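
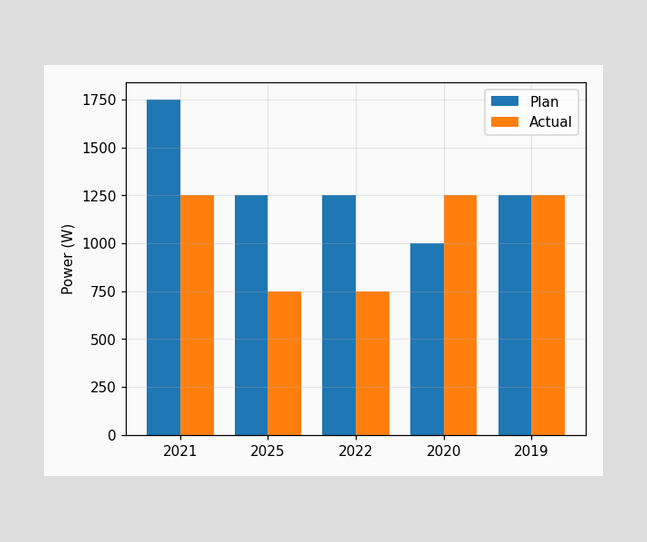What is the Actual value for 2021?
1250W

The Actual bar at 2021 reaches 1250W on the y-axis.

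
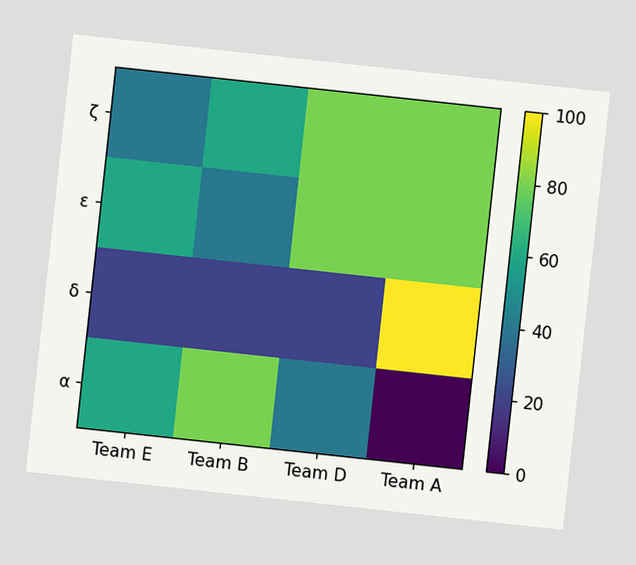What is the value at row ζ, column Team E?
40

The chart is tilted about 6° clockwise. Matching cell (ζ, Team E) against the colorbar gives 40.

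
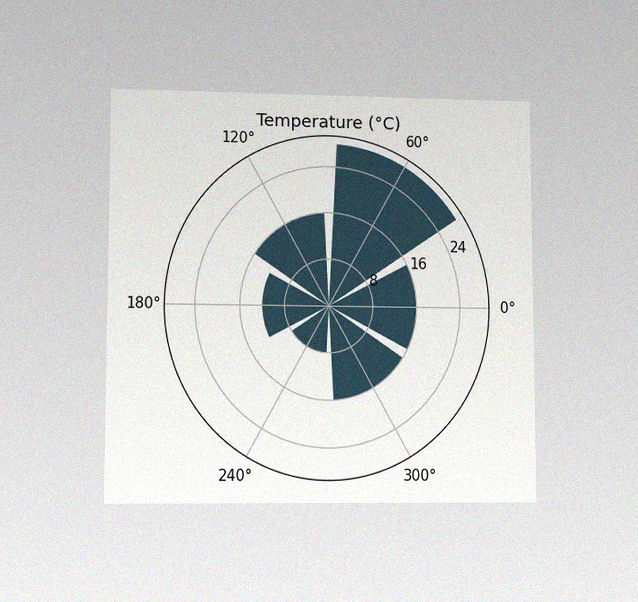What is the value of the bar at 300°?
16°C

The chart is viewed at a slight angle, with some photo noise. The bar at 300° reaches 16°C on the radial axis.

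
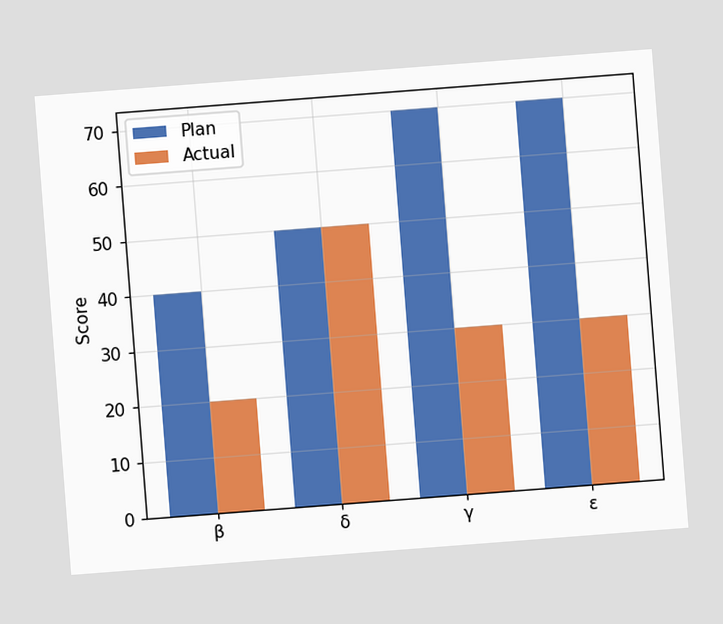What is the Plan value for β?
The chart is tilted about 4° counter-clockwise. The Plan bar at β reaches 40 on the y-axis.

40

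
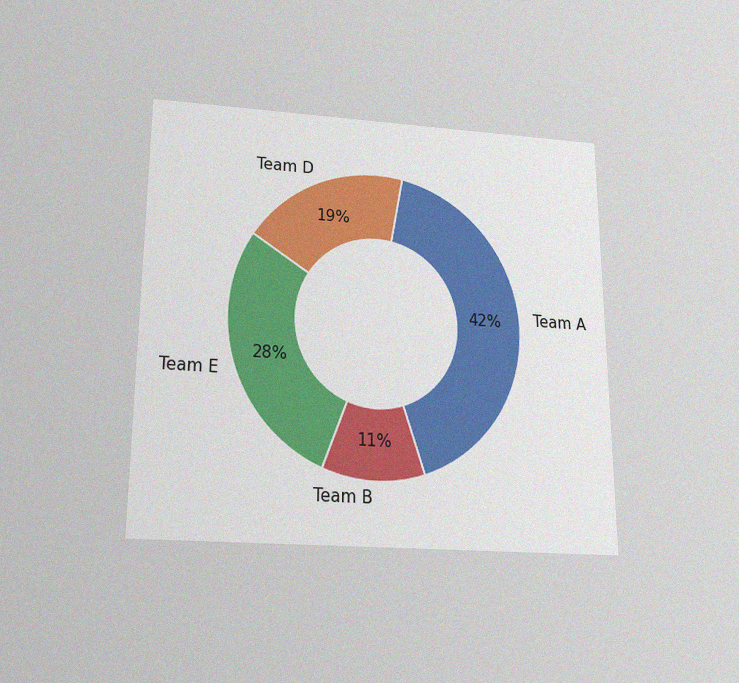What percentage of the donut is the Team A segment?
42%

The chart is viewed slightly from below, with some photo noise. The Team A segment takes up 42% of the ring.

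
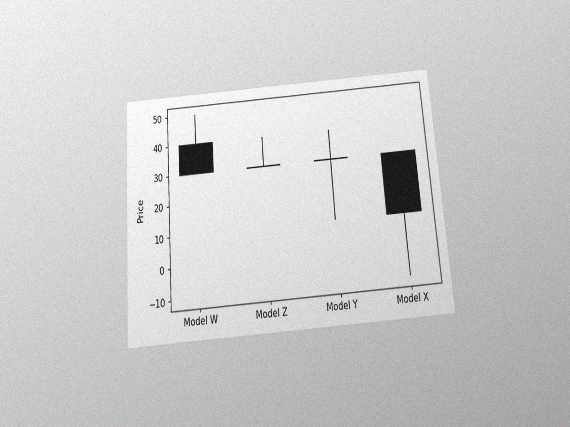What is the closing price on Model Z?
30

The chart is tilted about 4° counter-clockwise and viewed slightly from below, with some photo noise. The Model Z candle closes at 30.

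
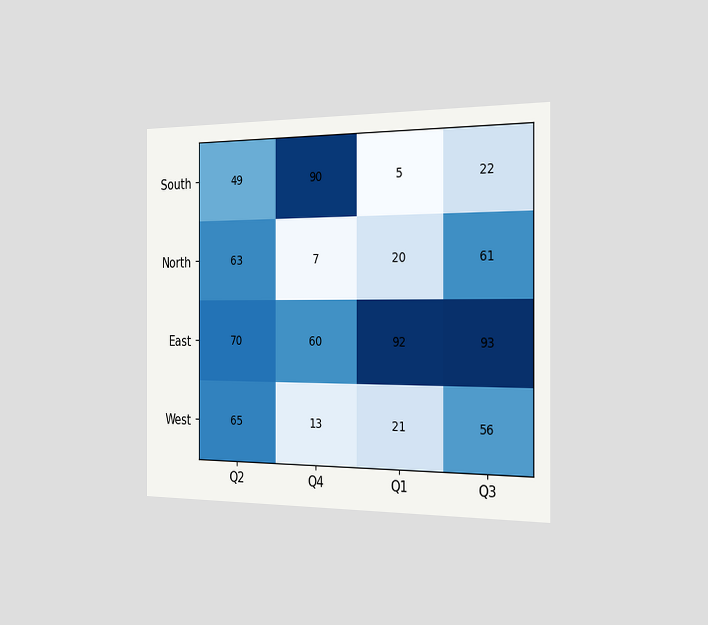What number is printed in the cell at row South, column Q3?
The chart is viewed slightly from the right. The (South, Q3) cell reads 22.

22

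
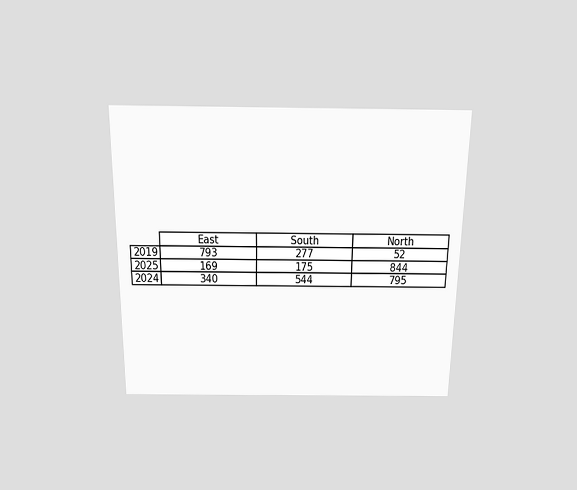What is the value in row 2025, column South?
175

The chart is viewed slightly from above. The (2025, South) cell reads 175.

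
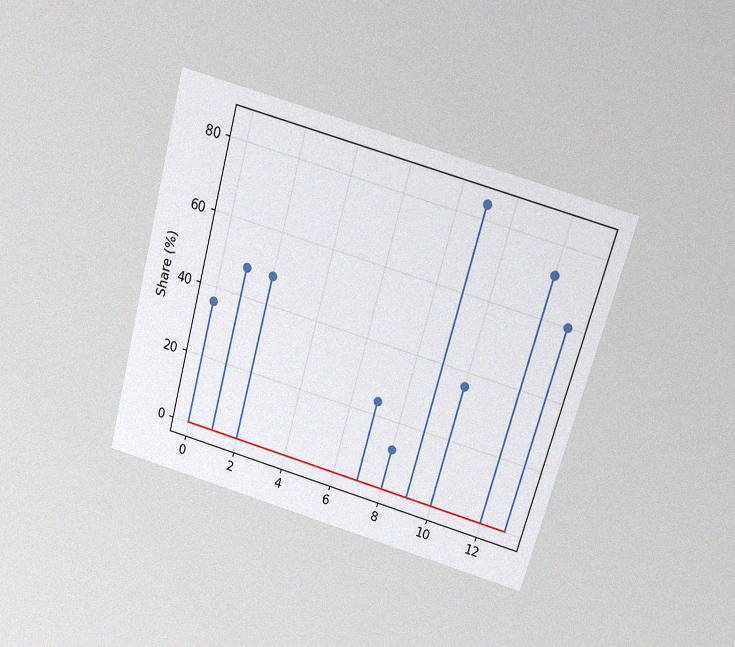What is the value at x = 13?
60%

The chart is tilted about 16° clockwise and viewed slightly from above, with some photo noise. The stem at x=13 reaches 60%.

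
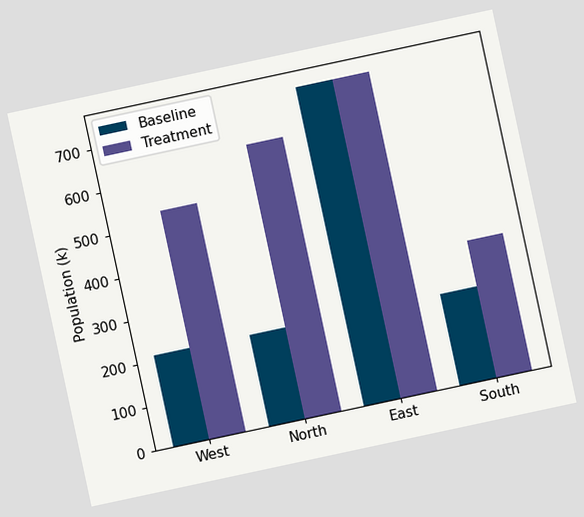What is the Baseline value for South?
The chart is tilted about 12° counter-clockwise. The Baseline bar at South reaches 212k on the y-axis.

212k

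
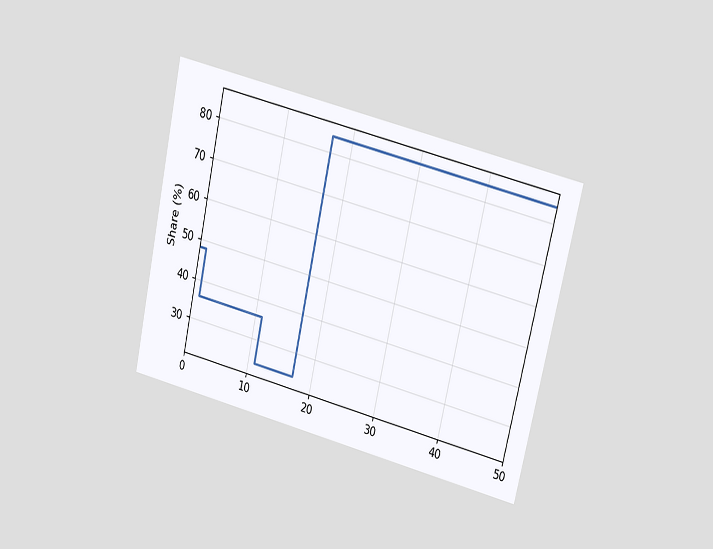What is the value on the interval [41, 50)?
The chart is tilted about 13° clockwise and viewed at a slight angle. On [41, 50) the step sits at 84%.

84%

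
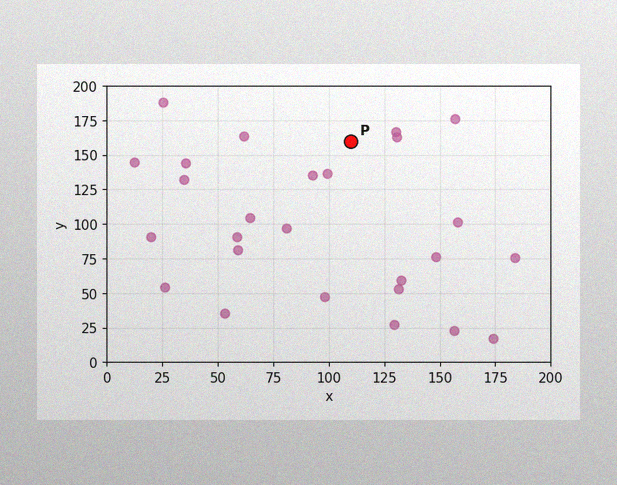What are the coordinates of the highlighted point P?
The image has some photo noise and uneven lighting. Following the gridlines from P to each axis, P sits at (110, 160).

(110, 160)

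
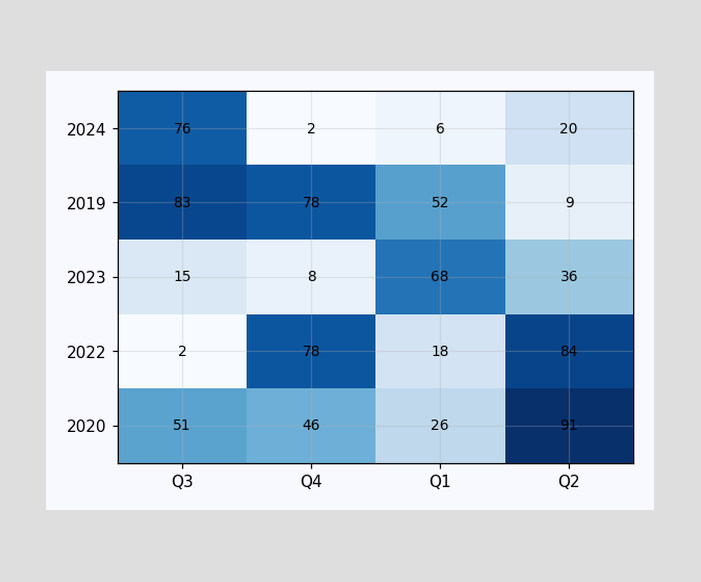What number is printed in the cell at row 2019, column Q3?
The (2019, Q3) cell reads 83.

83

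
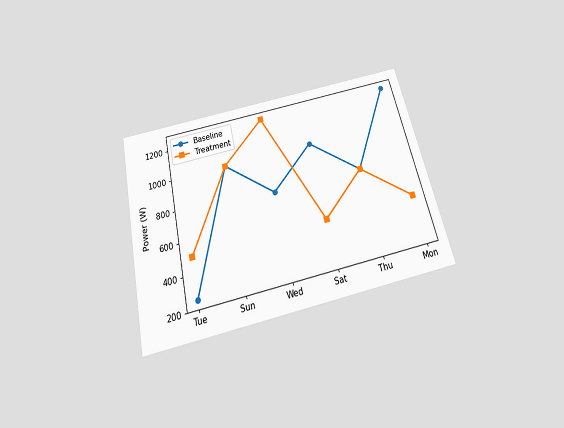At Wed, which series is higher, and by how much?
The chart is tilted about 13° counter-clockwise and viewed slightly from below. At Wed, Treatment sits above the other line by 500W.

Treatment, by 500W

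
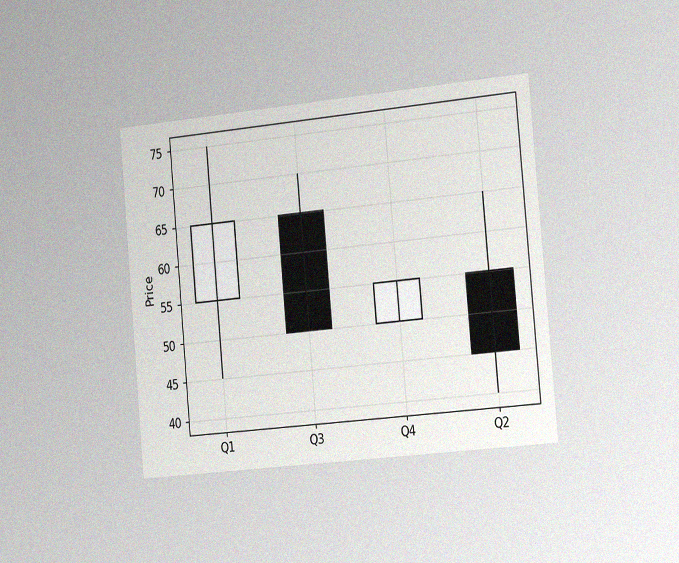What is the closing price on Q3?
The chart is tilted about 5° counter-clockwise and viewed slightly from the right, with some photo noise. The Q3 candle closes at 50.

50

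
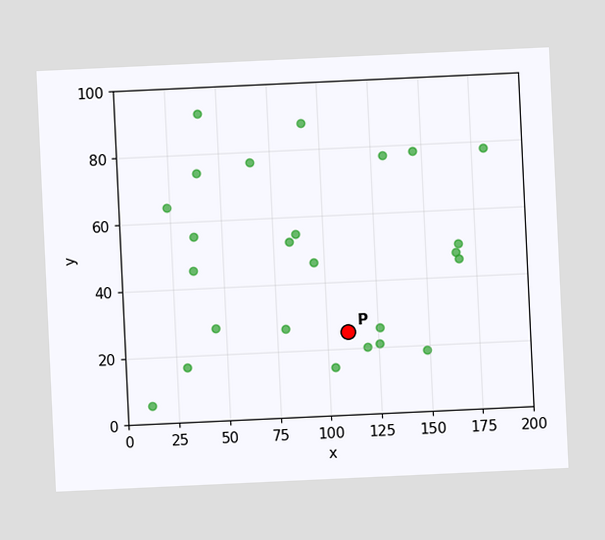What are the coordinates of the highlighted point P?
(110, 25)

The chart is tilted about 3° counter-clockwise. Following the gridlines from P to each axis, P sits at (110, 25).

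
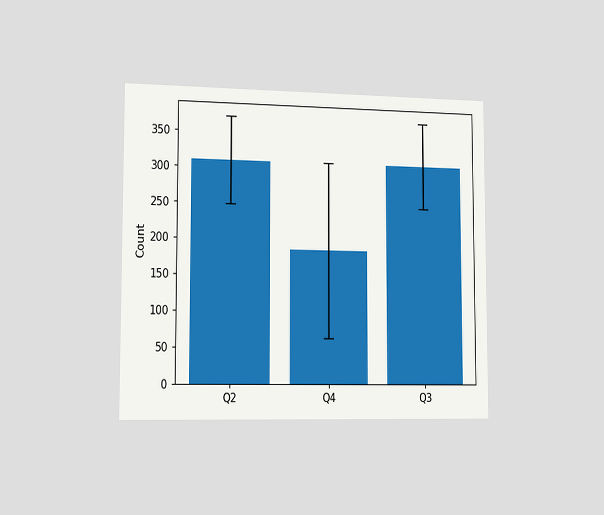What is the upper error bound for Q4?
The chart is viewed slightly from the left. The Q4 bar's upper whisker reaches 310.

310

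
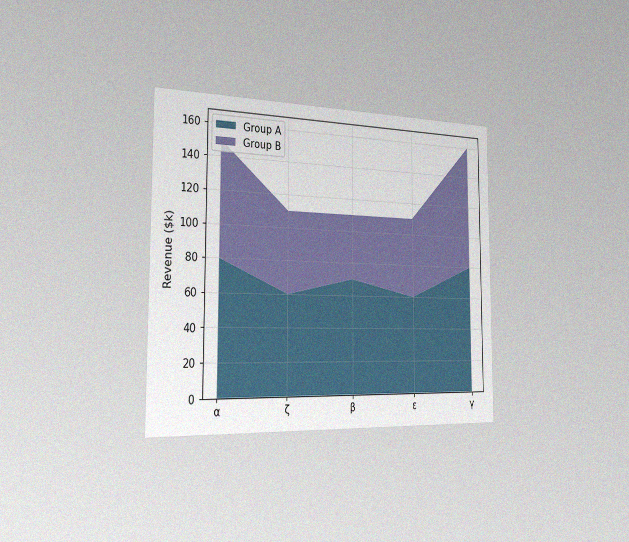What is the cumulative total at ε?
The chart is viewed slightly from the left, with some photo noise. The stacked total at ε reaches $110k.

$110k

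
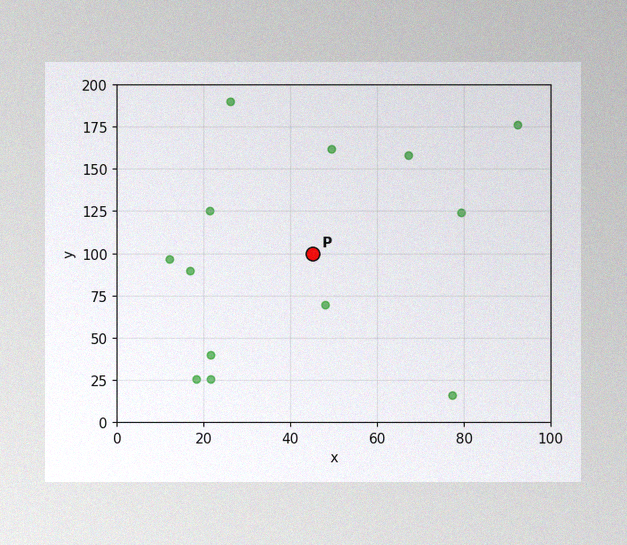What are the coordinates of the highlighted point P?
(45, 100)

The image has some photo noise and uneven lighting. Following the gridlines from P to each axis, P sits at (45, 100).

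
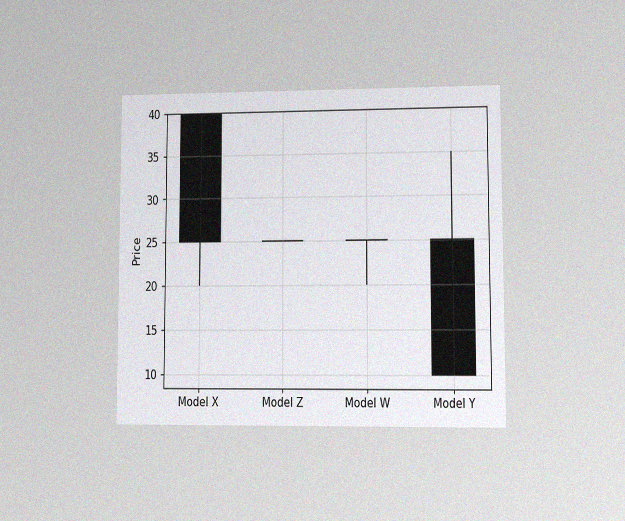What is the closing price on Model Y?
10

The chart is viewed at a slight angle, with some photo noise. The Model Y candle closes at 10.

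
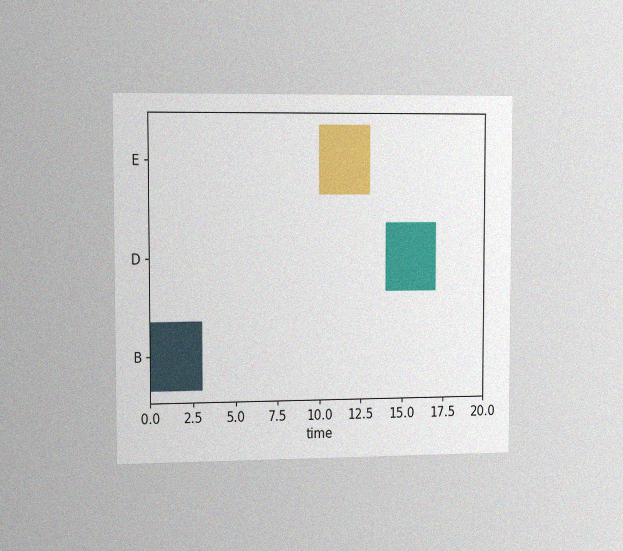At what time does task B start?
0

The chart is viewed slightly from the left, with some photo noise. The B bar begins at t=0.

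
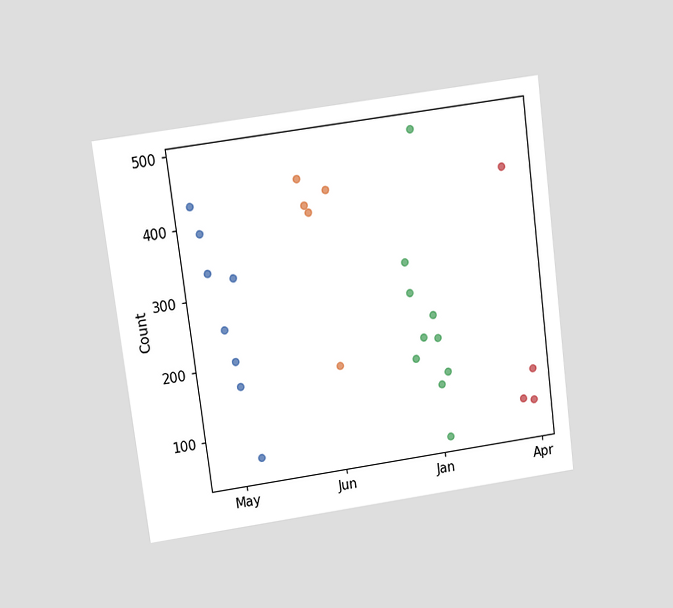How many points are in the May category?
The chart is tilted about 7° counter-clockwise and viewed slightly from above. Counting the markers in the May column gives 8.

8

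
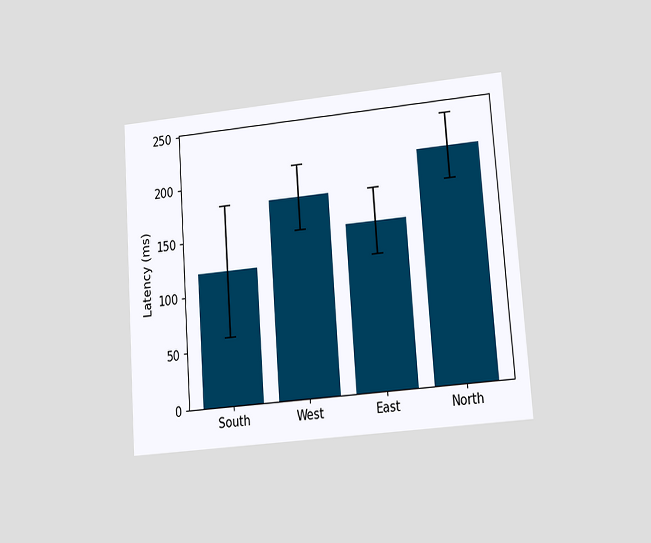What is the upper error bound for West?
The chart is tilted about 4° counter-clockwise and viewed at a slight angle. The West bar's upper whisker reaches 210ms.

210ms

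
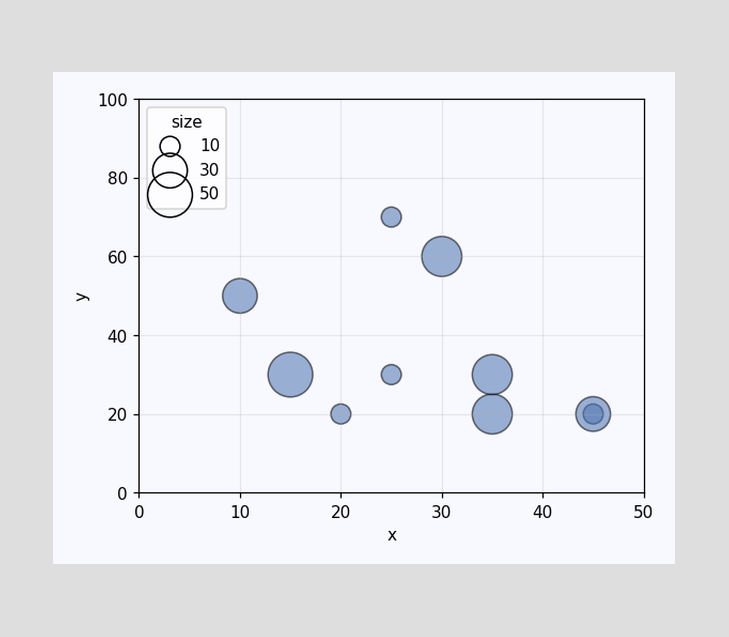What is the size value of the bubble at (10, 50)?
Matching the bubble at (10, 50) against the size legend gives 30.

30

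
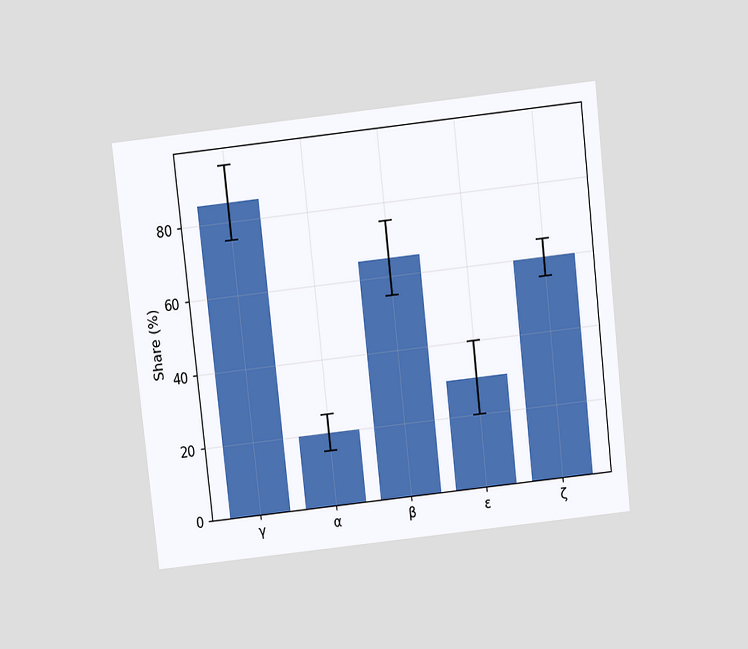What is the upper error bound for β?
The chart is tilted about 6° counter-clockwise and viewed slightly from above. The β bar's upper whisker reaches 75%.

75%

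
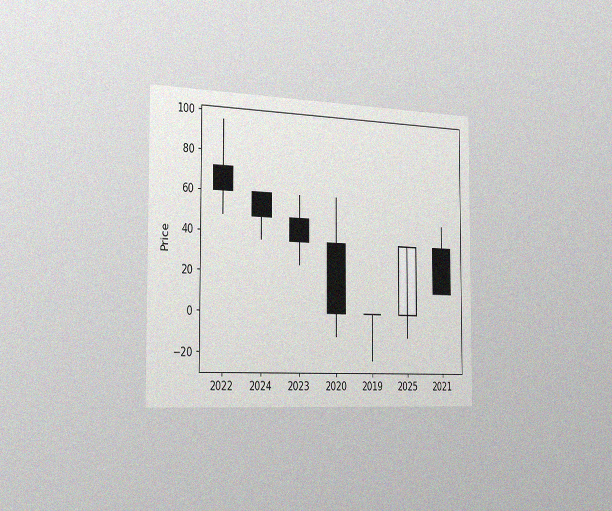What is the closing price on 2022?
60

The chart is viewed slightly from the left, with some photo noise. The 2022 candle closes at 60.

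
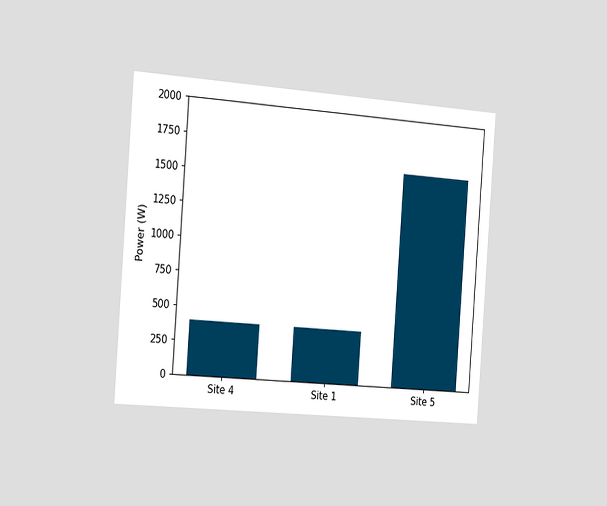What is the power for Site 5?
The chart is tilted about 4° clockwise and viewed slightly from the left. Reading along the chart's y-axis, the Site 5 bar reaches 1600W.

1600W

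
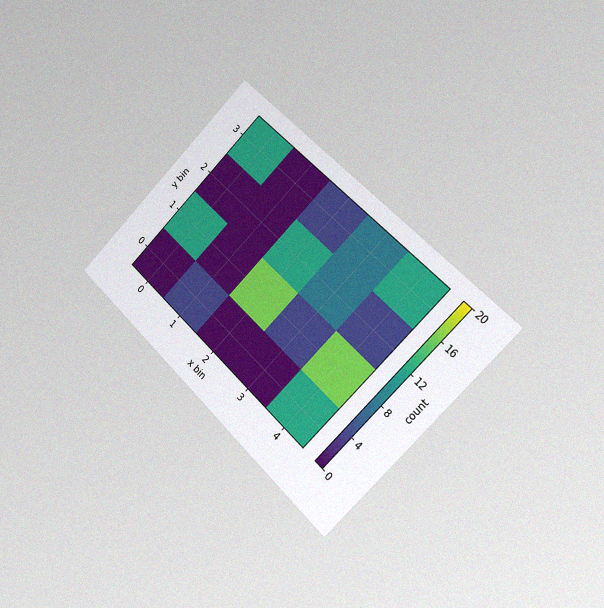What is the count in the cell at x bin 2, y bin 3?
The chart is tilted about 45° clockwise and viewed slightly from the right, with some photo noise. Matching the cell (2, 3) against the colorbar gives 4.

4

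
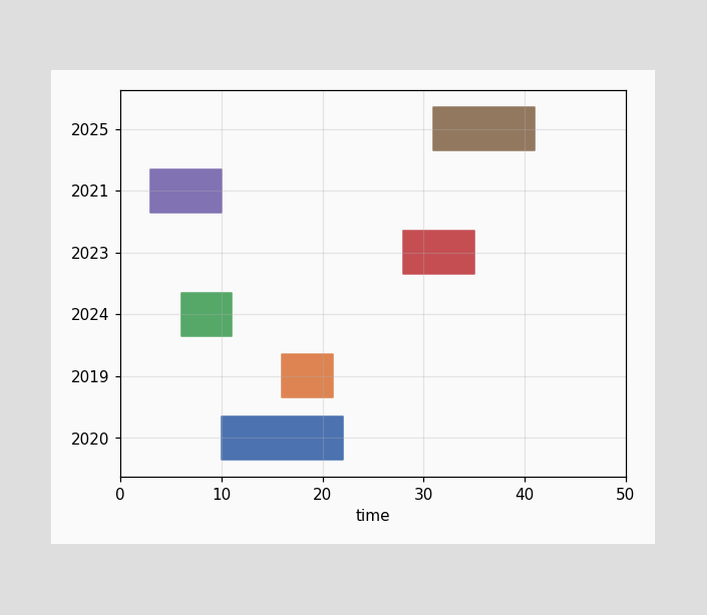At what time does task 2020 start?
The 2020 bar begins at t=10.

10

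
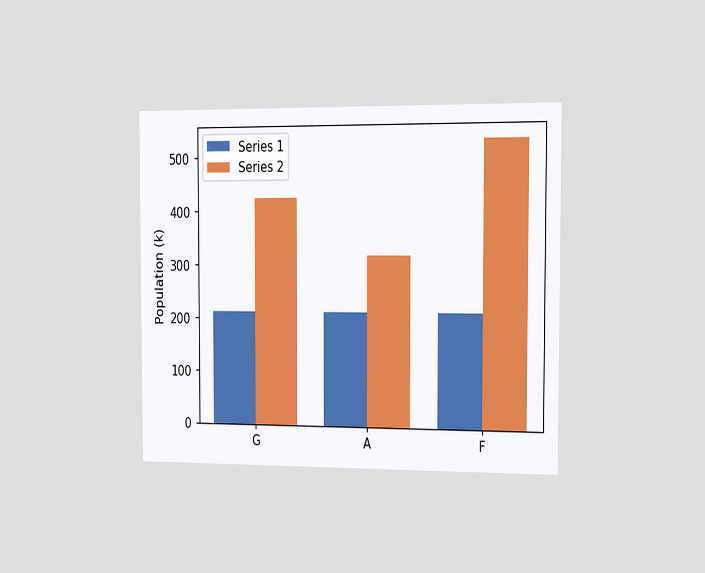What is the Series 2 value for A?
318k

The chart is viewed slightly from the right. The Series 2 bar at A reaches 318k on the y-axis.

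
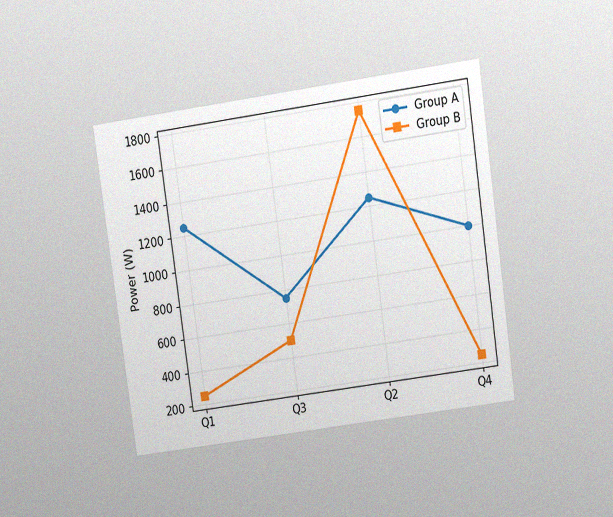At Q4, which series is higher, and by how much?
The chart is tilted about 8° counter-clockwise and viewed at a slight angle, with some photo noise. At Q4, Group A sits above the other line by 750W.

Group A, by 750W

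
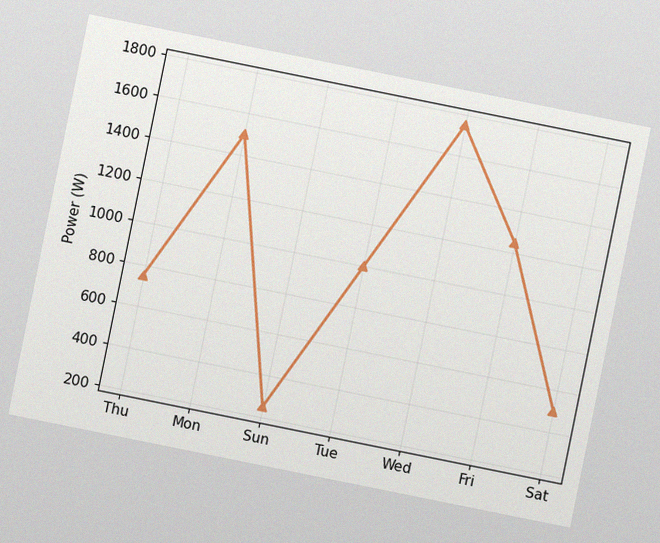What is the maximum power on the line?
The chart is tilted about 11° clockwise, with some photo noise. The highest point is at Wed, and reading across to the y-axis gives 1750W.

1750W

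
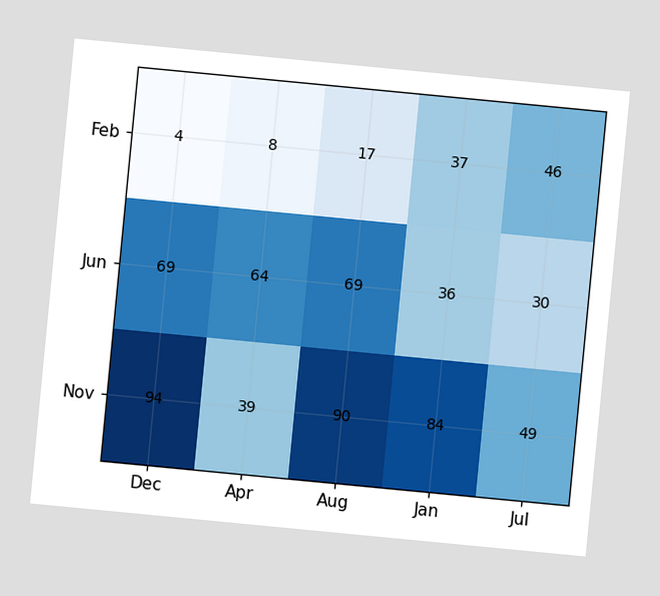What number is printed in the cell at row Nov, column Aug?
90

The chart is tilted about 5° clockwise. The (Nov, Aug) cell reads 90.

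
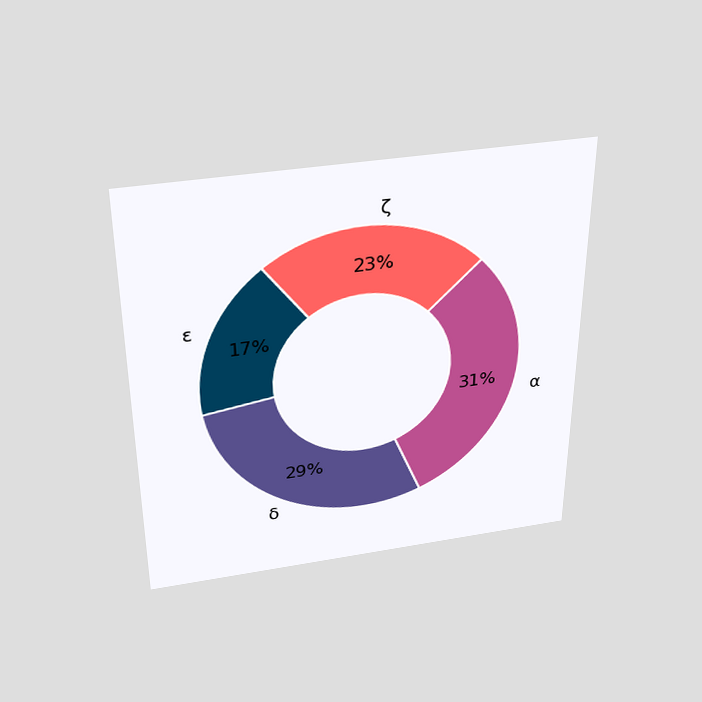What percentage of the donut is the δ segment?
29%

The chart is viewed slightly from above. The δ segment takes up 29% of the ring.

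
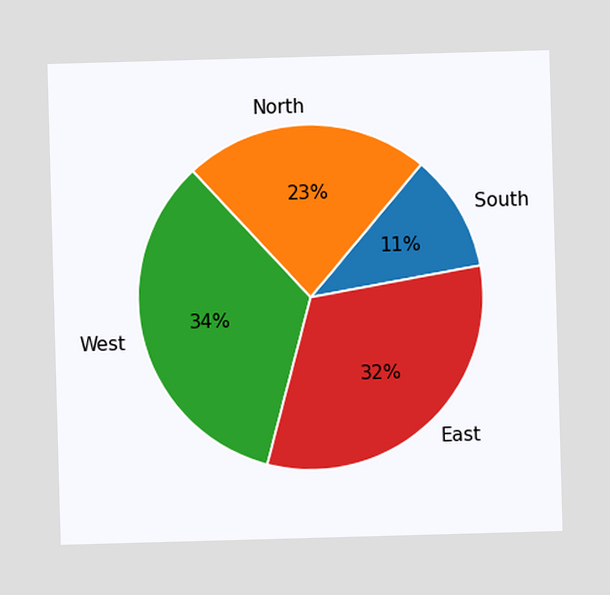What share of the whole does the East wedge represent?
32%

The East slice takes up 32% of the pie.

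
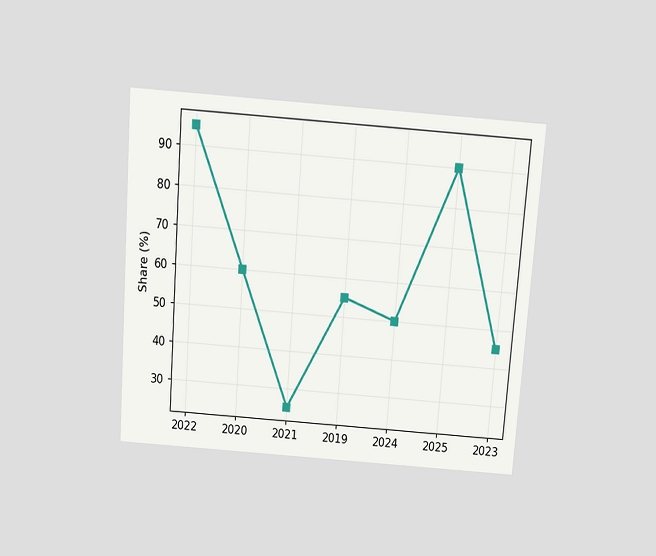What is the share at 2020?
60%

The chart is tilted about 4° clockwise and viewed slightly from above. At 2020, the line is at 60%.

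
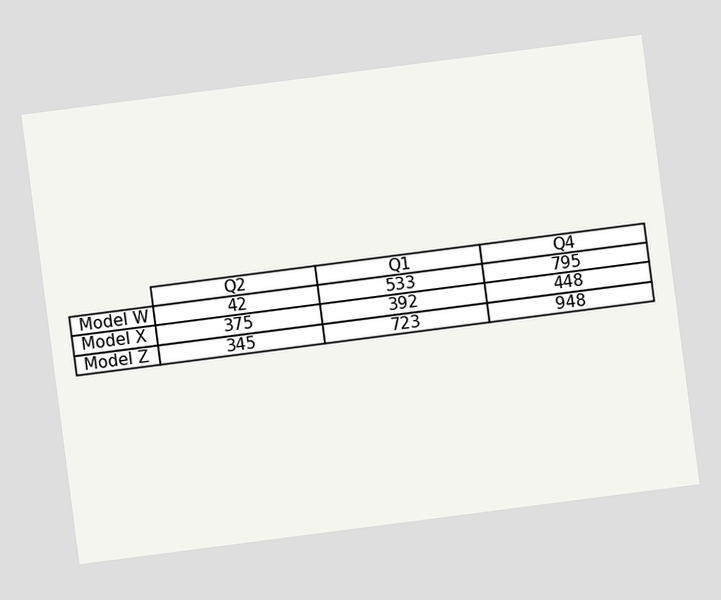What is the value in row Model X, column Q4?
448

The chart is tilted about 7° counter-clockwise. The (Model X, Q4) cell reads 448.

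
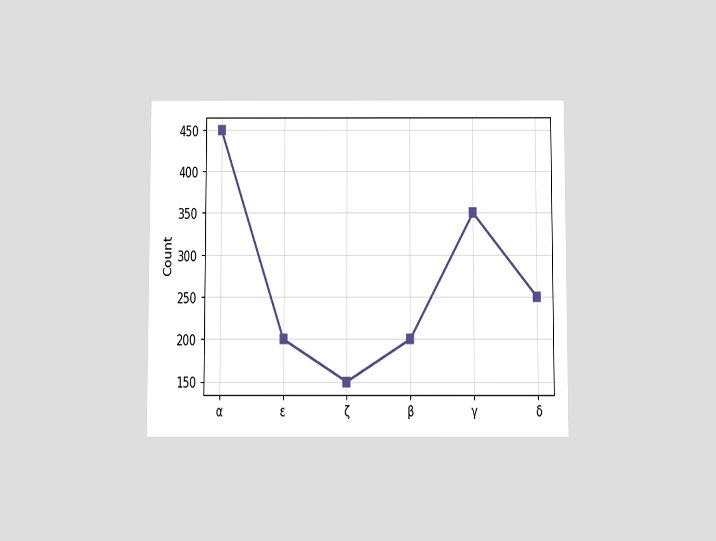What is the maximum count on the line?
450

The chart is viewed slightly from below. The highest point is at α, and reading across to the y-axis gives 450.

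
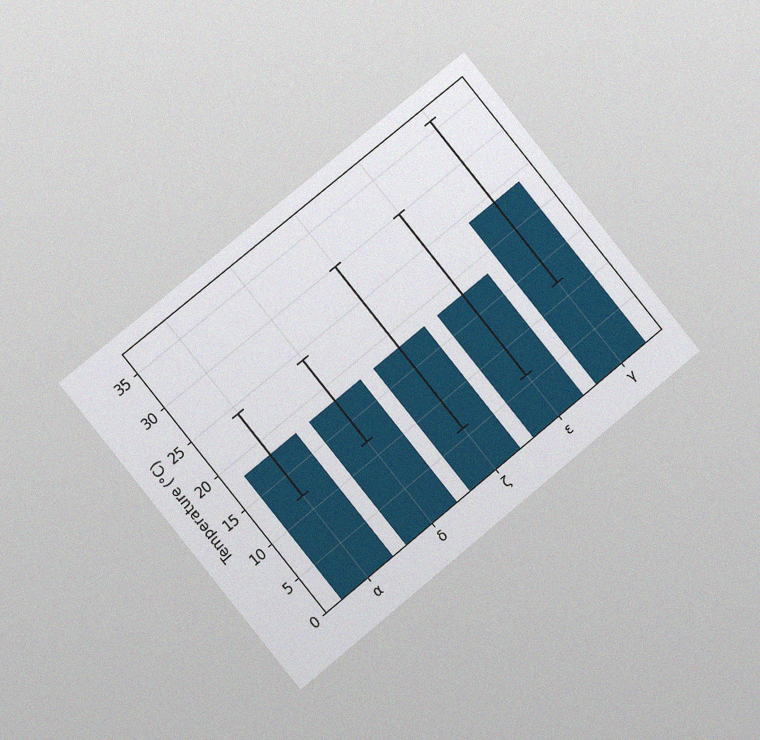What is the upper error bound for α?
24°C

The chart is tilted about 39° counter-clockwise and viewed at a slight angle, with some photo noise. The α bar's upper whisker reaches 24°C.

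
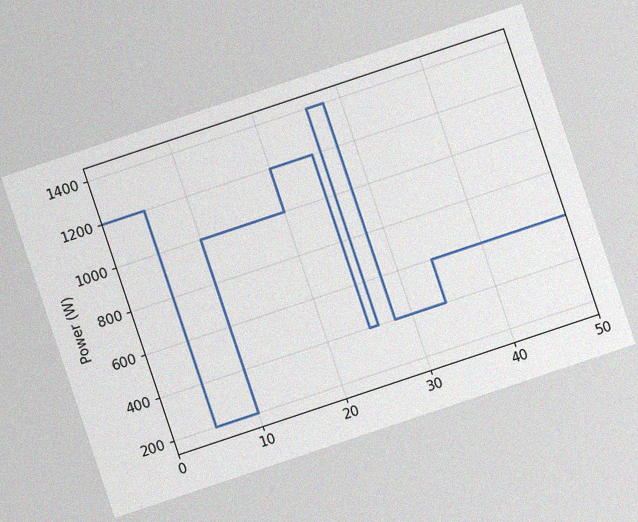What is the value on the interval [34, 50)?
600W

The chart is tilted about 18° counter-clockwise, with some photo noise. On [34, 50) the step sits at 600W.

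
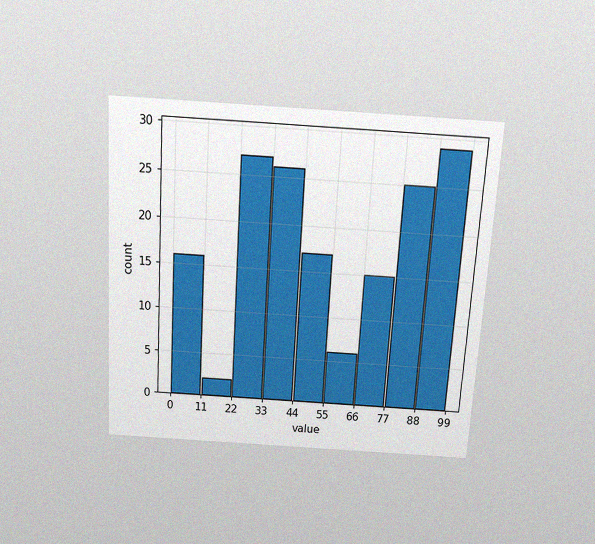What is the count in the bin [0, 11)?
16

The chart is tilted about 3° clockwise and viewed slightly from above, with some photo noise. The [0, 11) bin has height 16.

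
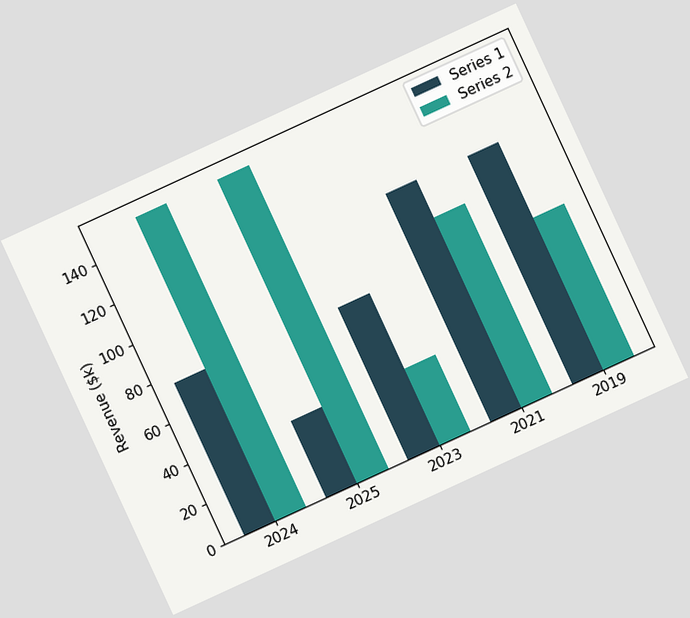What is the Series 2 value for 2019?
The chart is tilted about 25° counter-clockwise. The Series 2 bar at 2019 reaches $76k on the y-axis.

$76k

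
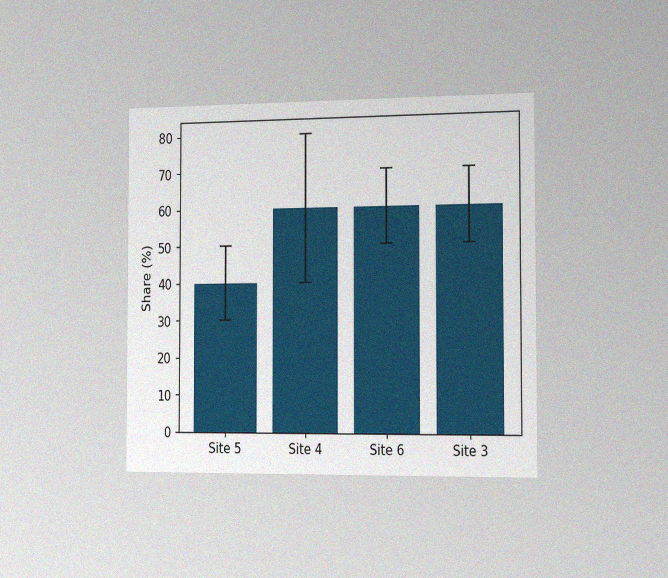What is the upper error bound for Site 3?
The chart is viewed slightly from the right, with some photo noise. The Site 3 bar's upper whisker reaches 70%.

70%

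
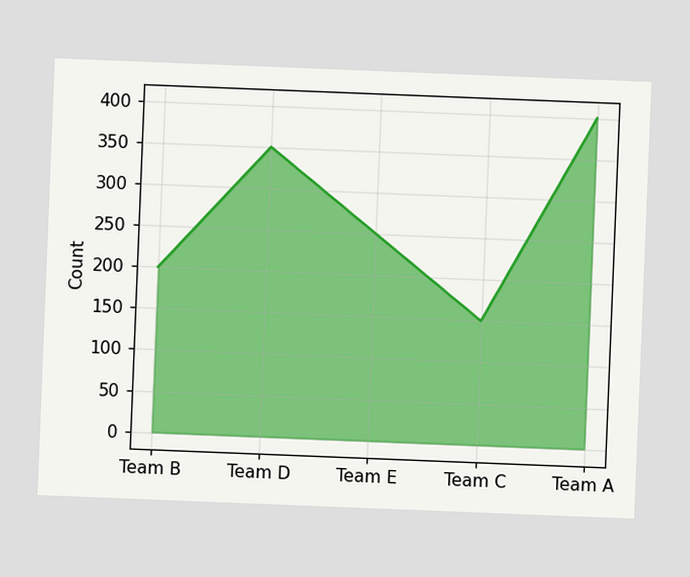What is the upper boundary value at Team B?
The chart is tilted about 2° clockwise. At Team B the upper boundary is at 200.

200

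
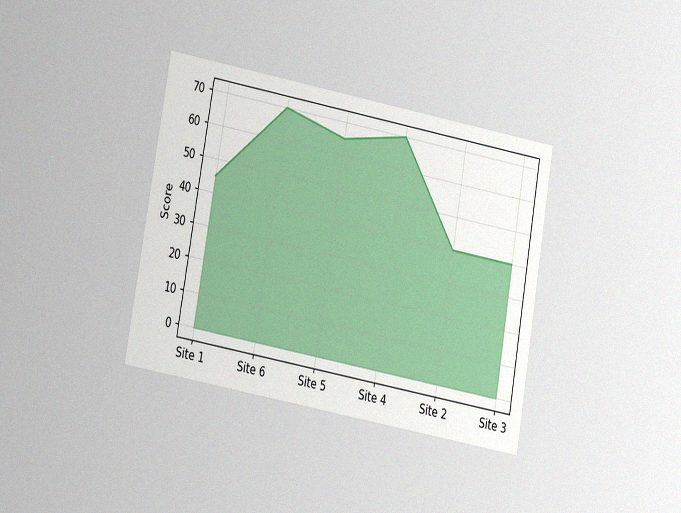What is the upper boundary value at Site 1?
45

The chart is tilted about 10° clockwise and viewed at a slight angle, with some photo noise. At Site 1 the upper boundary is at 45.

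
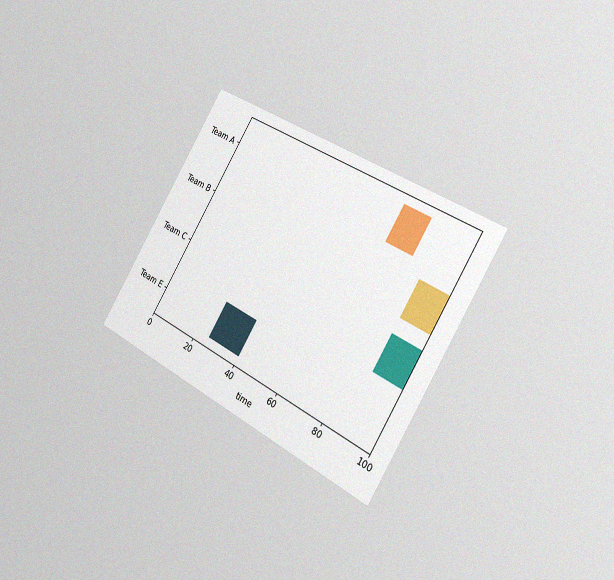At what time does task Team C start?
88

The chart is tilted about 31° clockwise and viewed slightly from the right, with some photo noise. The Team C bar begins at t=88.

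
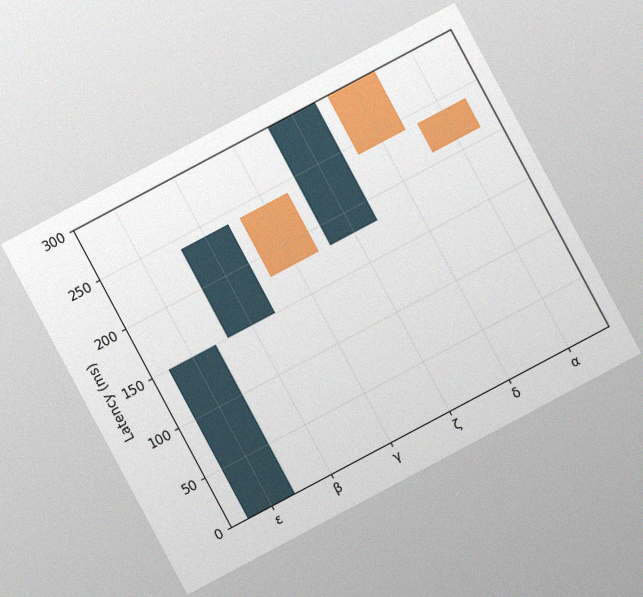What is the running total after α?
210ms

The chart is tilted about 28° counter-clockwise, with some photo noise. After α the running total reaches 210ms.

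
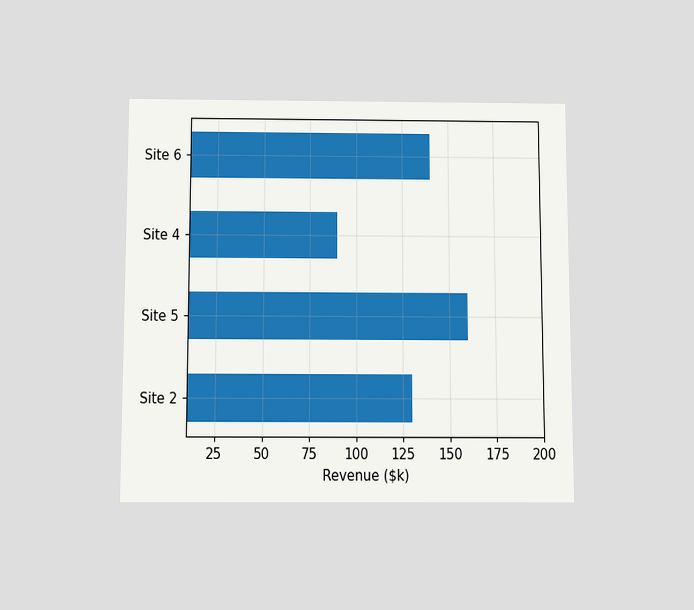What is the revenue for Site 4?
The chart is viewed slightly from below. Reading along the chart's x-axis, the Site 4 bar reaches $90k.

$90k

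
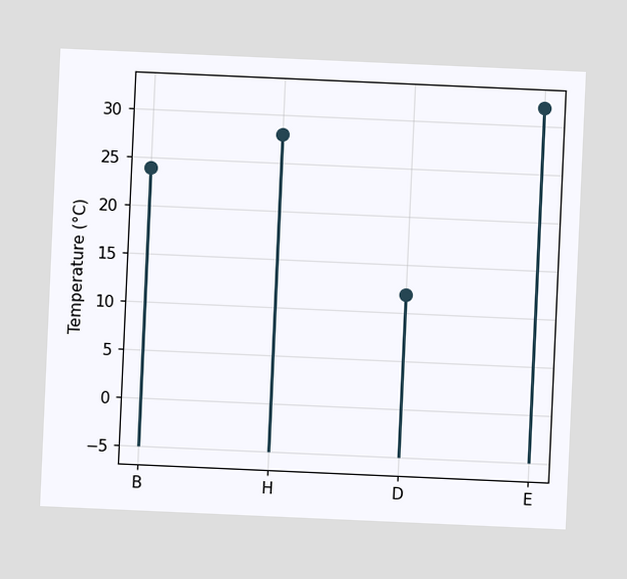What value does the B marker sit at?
The chart is tilted about 3° clockwise. The B marker sits at 24°C.

24°C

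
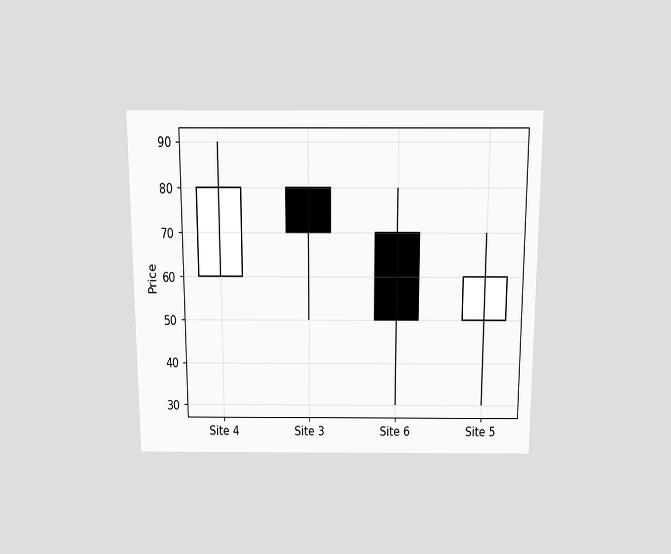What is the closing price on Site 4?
The chart is viewed slightly from above. The Site 4 candle closes at 80.

80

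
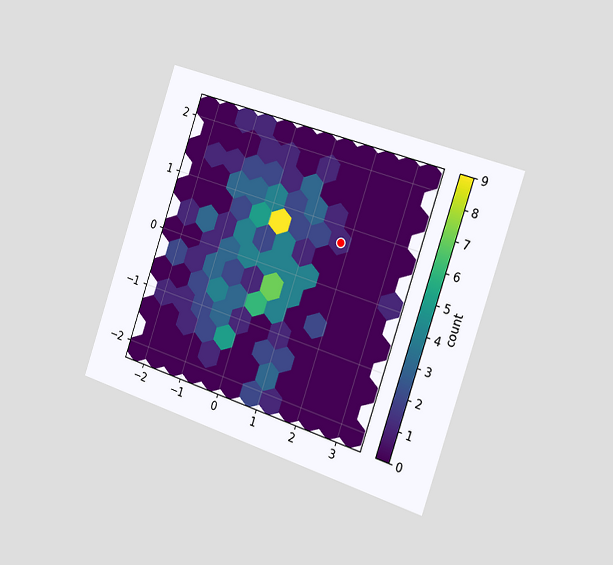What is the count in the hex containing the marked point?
The chart is tilted about 18° clockwise and viewed slightly from the right. The marked hex reads 1 on the colorbar.

1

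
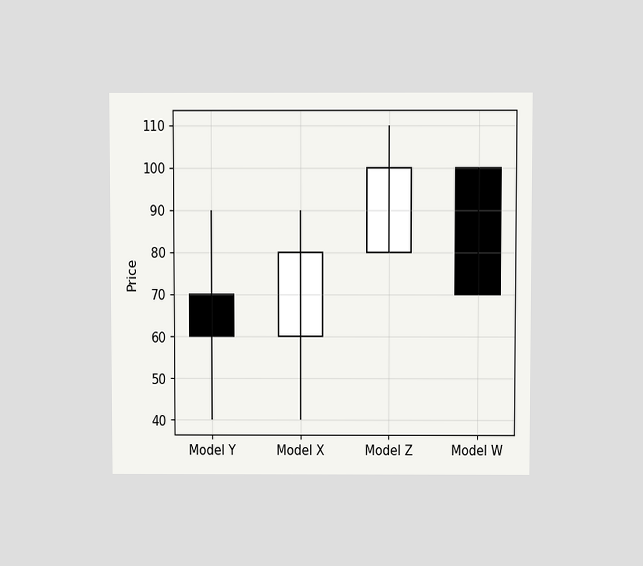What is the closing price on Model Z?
The chart is viewed slightly from above. The Model Z candle closes at 100.

100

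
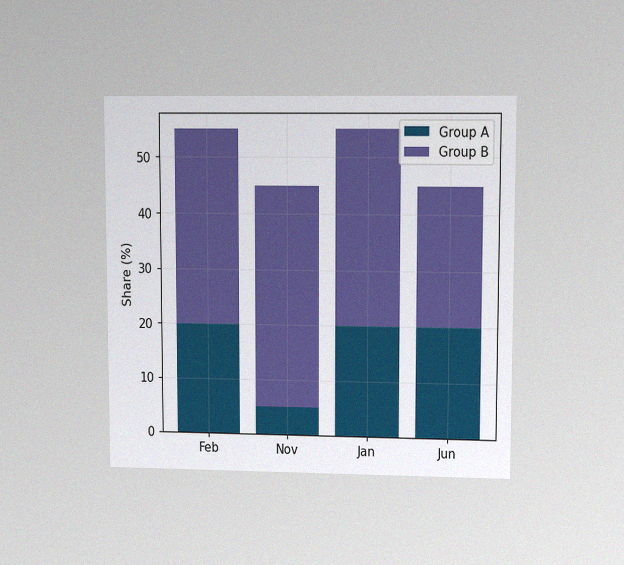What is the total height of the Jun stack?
The chart is viewed at a slight angle, with some photo noise. The Jun stack's top reaches 45% on the y-axis.

45%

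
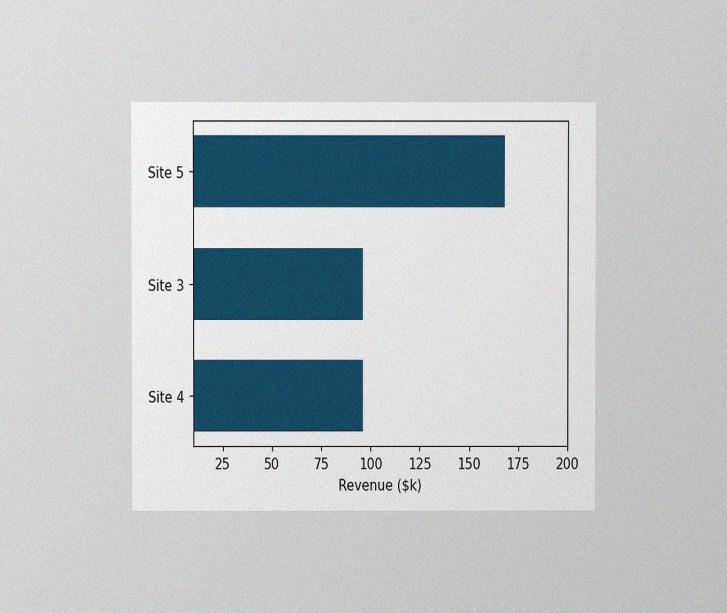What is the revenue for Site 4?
$96k

The chart is viewed at a slight angle, with some photo noise. Reading along the chart's x-axis, the Site 4 bar reaches $96k.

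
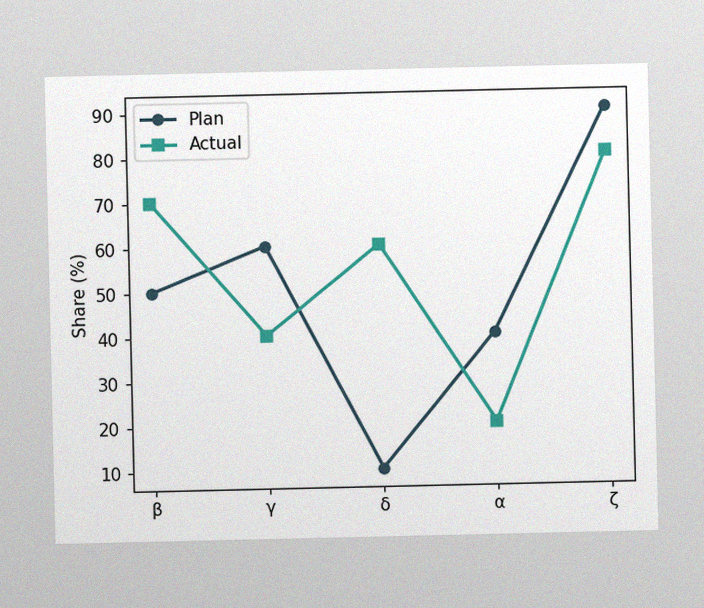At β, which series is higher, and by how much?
Actual, by 20%

The image has some photo noise and uneven lighting. At β, Actual sits above the other line by 20%.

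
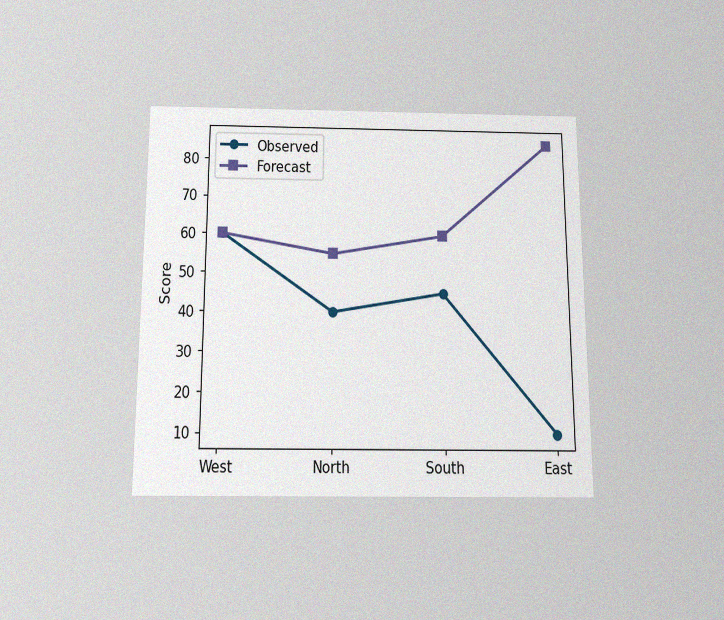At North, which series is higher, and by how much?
The chart is viewed slightly from below, with some photo noise. At North, Forecast sits above the other line by 15.

Forecast, by 15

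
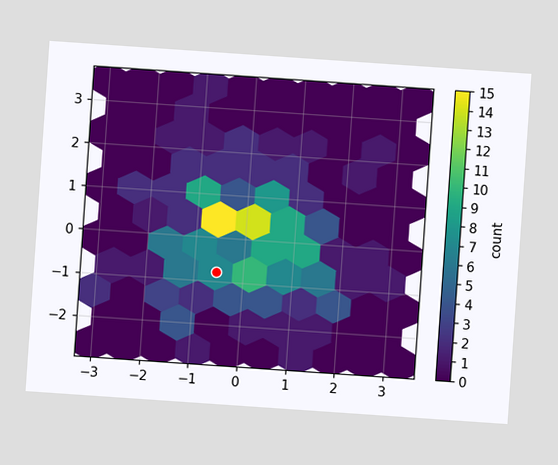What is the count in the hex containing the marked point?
The chart is tilted about 4° clockwise. The marked hex reads 7 on the colorbar.

7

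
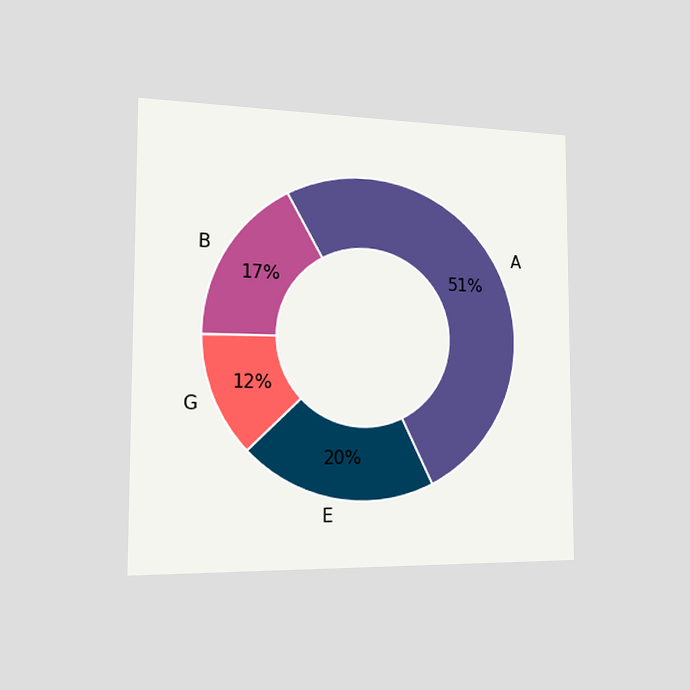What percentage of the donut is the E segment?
20%

The chart is viewed slightly from the left. The E segment takes up 20% of the ring.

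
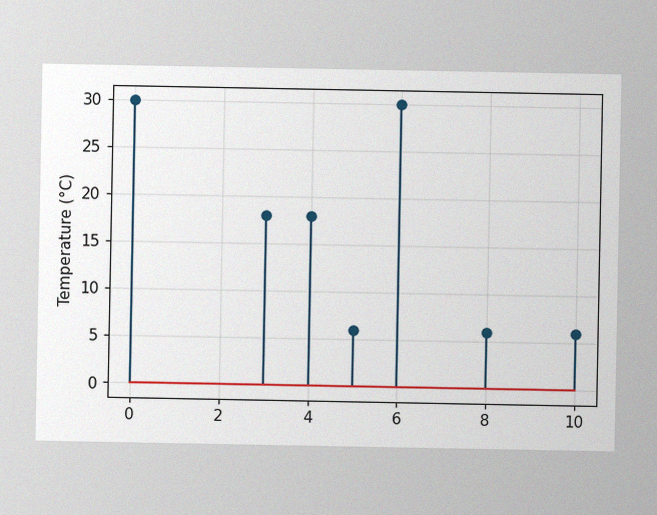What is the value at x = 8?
The image has some photo noise and uneven lighting. The stem at x=8 reaches 6°C.

6°C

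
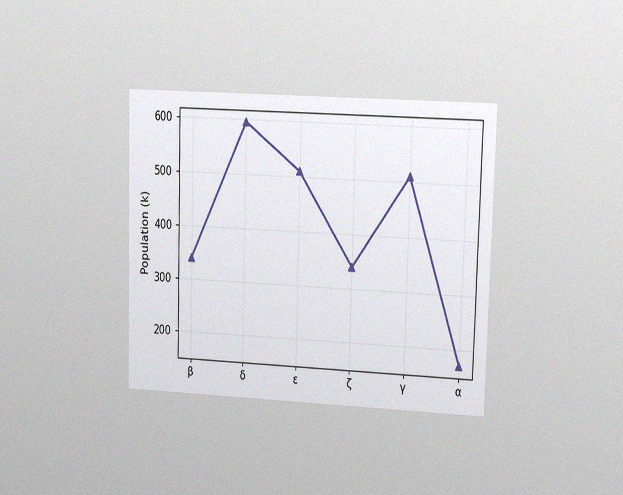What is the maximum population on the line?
595k

The chart is viewed at a slight angle, with some photo noise. The highest point is at δ, and reading across to the y-axis gives 595k.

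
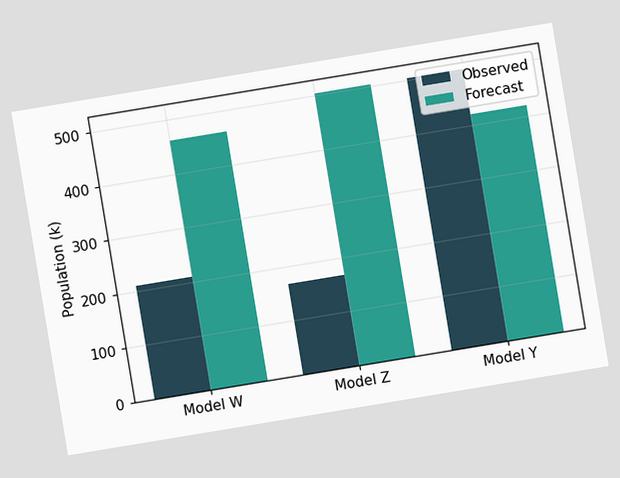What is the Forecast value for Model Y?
420k

The chart is tilted about 9° counter-clockwise. The Forecast bar at Model Y reaches 420k on the y-axis.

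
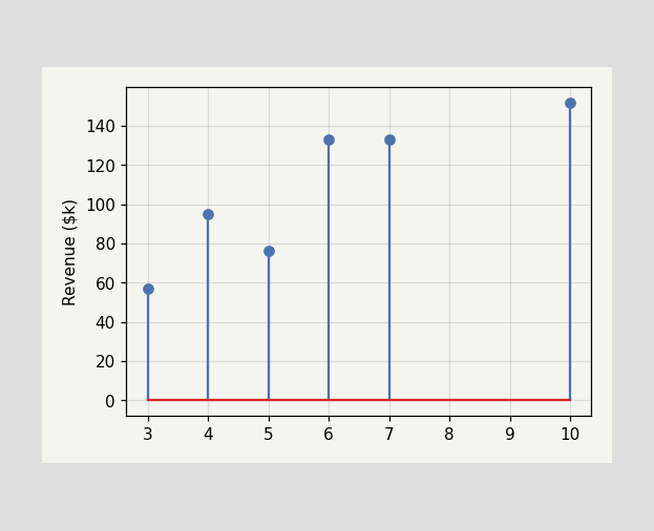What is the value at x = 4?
The stem at x=4 reaches $95k.

$95k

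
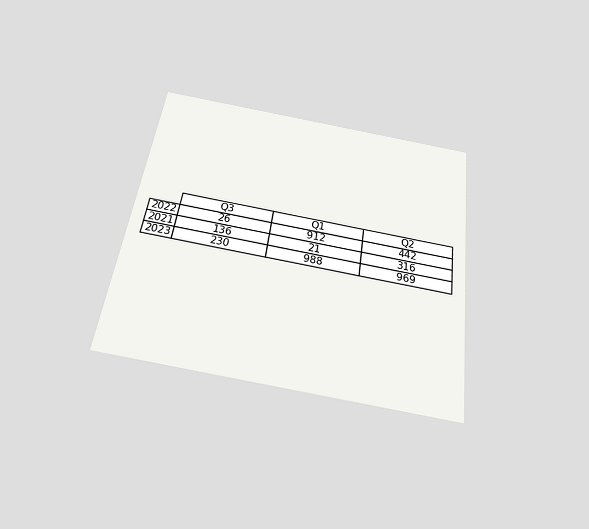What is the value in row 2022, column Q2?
442

The chart is tilted about 8° clockwise and viewed slightly from below. The (2022, Q2) cell reads 442.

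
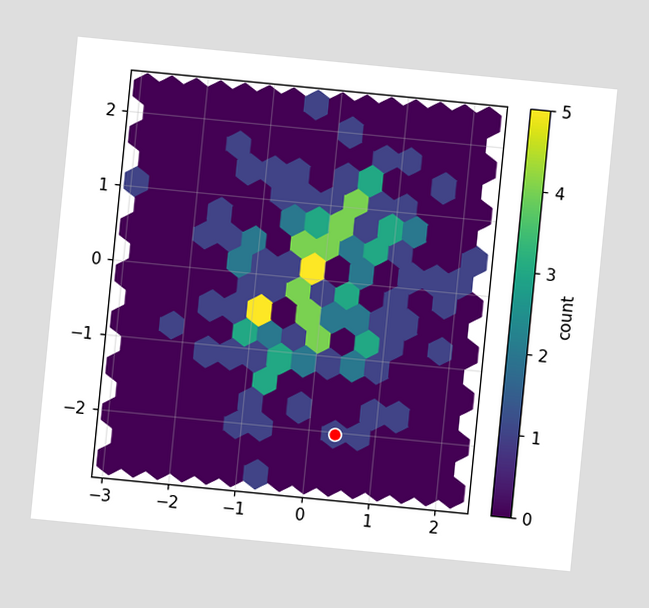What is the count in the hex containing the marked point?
1

The chart is tilted about 6° clockwise. The marked hex reads 1 on the colorbar.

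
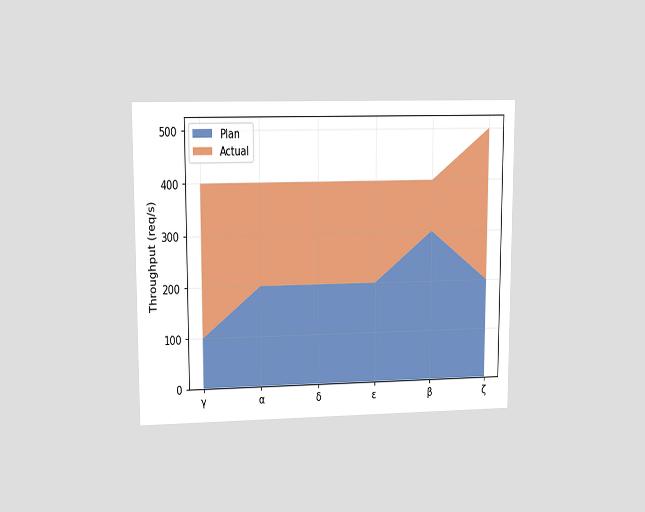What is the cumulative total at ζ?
500req/s

The chart is viewed at a slight angle. The stacked total at ζ reaches 500req/s.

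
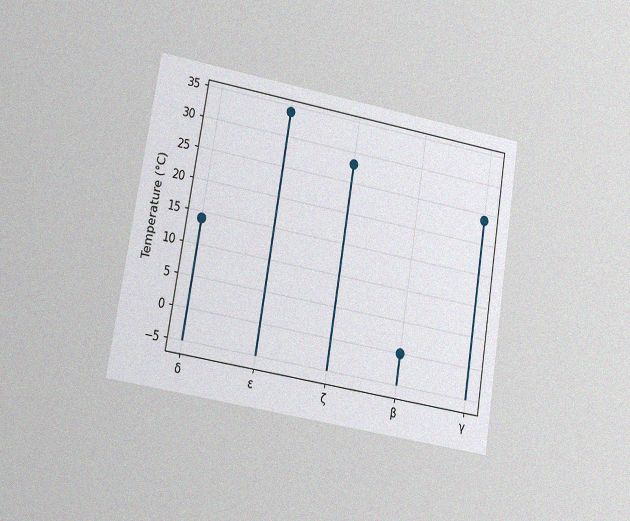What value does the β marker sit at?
The chart is tilted about 9° clockwise and viewed at a slight angle, with some photo noise. The β marker sits at 0°C.

0°C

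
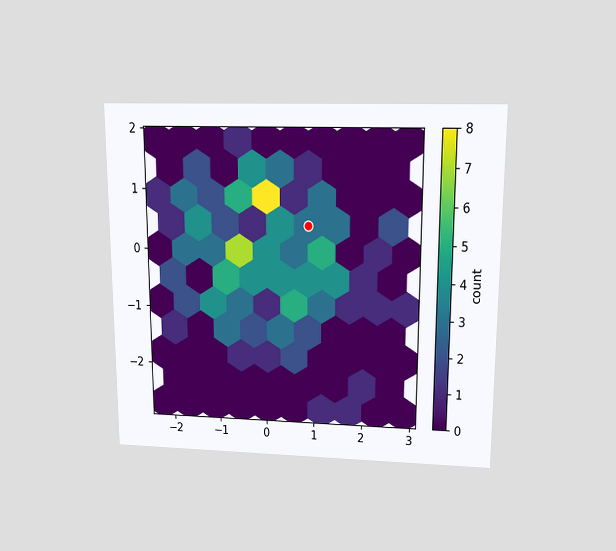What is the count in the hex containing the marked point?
3

The chart is viewed slightly from above. The marked hex reads 3 on the colorbar.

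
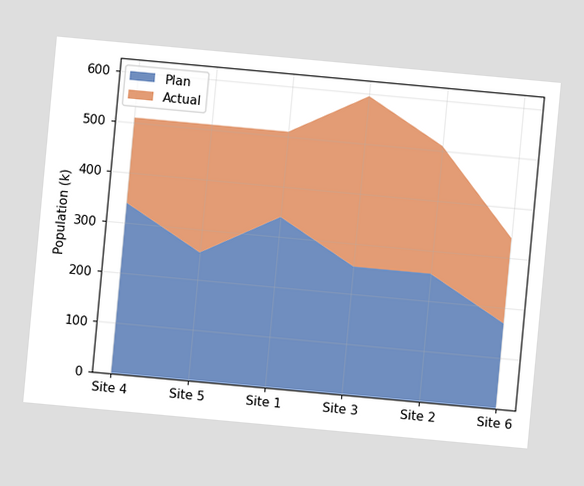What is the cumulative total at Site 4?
510k

The chart is tilted about 5° clockwise. The stacked total at Site 4 reaches 510k.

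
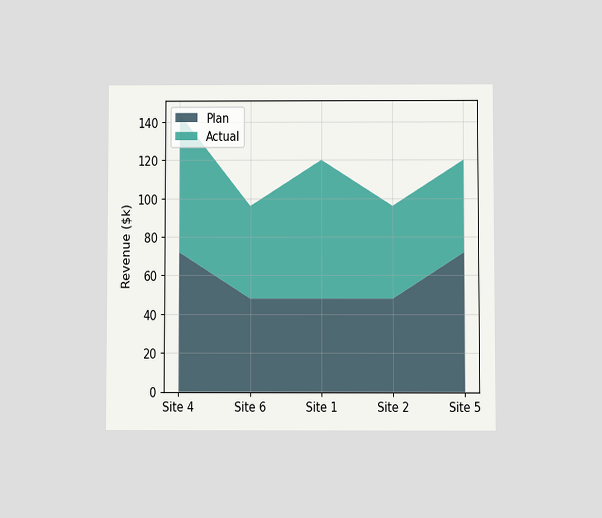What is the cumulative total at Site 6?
The chart is viewed at a slight angle. The stacked total at Site 6 reaches $96k.

$96k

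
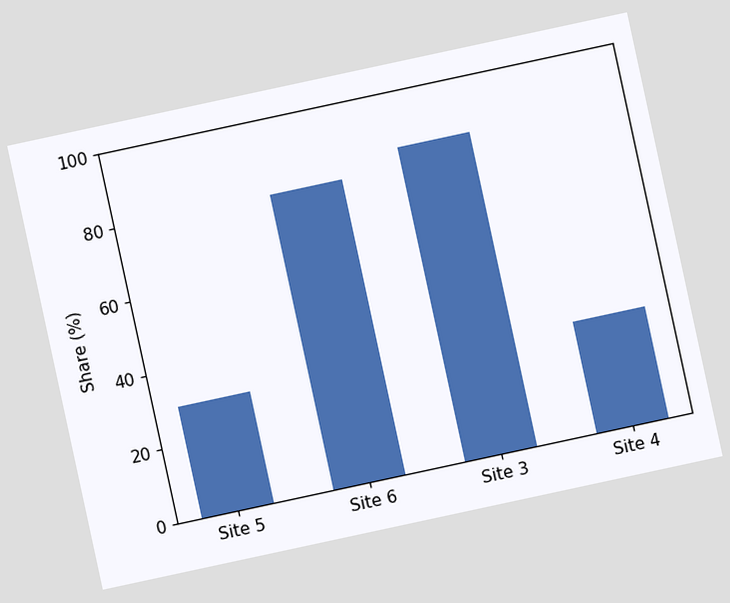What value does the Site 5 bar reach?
The chart is tilted about 12° counter-clockwise. Reading along the chart's y-axis, the Site 5 bar reaches 30%.

30%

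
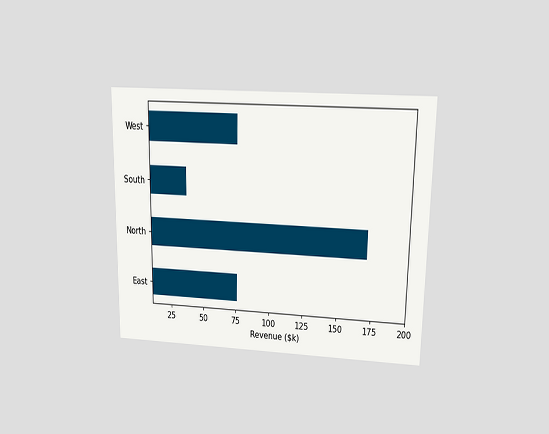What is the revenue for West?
$76k

The chart is viewed at a slight angle. Reading along the chart's x-axis, the West bar reaches $76k.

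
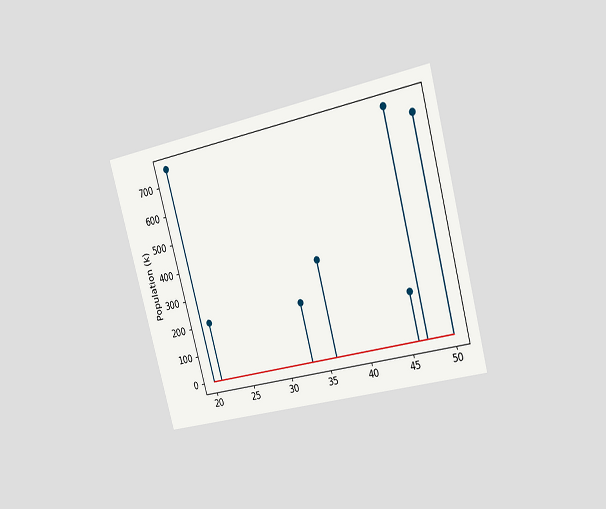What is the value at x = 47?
756k

The chart is tilted about 15° counter-clockwise and viewed slightly from the right. The stem at x=47 reaches 756k.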